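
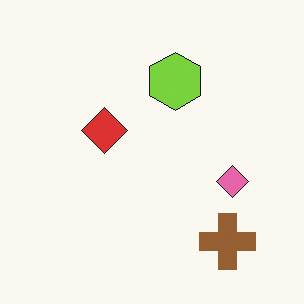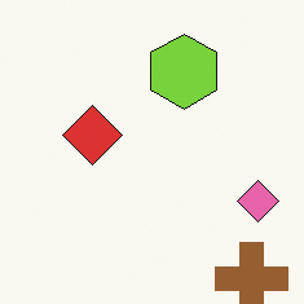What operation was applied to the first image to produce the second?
The image was cropped slightly and scaled back up.

The visible shapes are larger and the field of view is narrower; shapes near the original edges may be partly or wholly outside the frame — a crop-and-rescale.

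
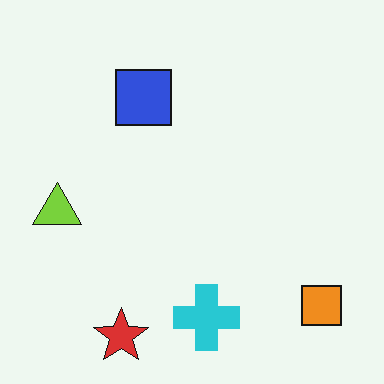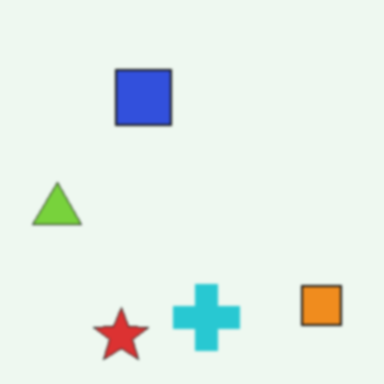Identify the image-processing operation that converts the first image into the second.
The transformation is: lightly blurred.

Shape edges and outlines are uniformly softened across the whole image.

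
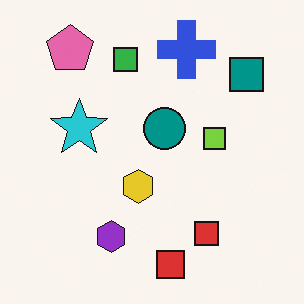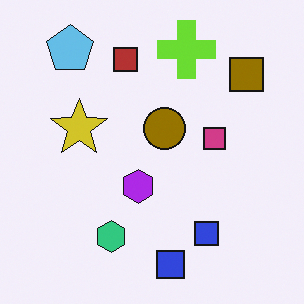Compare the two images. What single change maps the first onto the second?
The transformation is: hue-shifted by a large amount.

Every shape's color has rotated by the same amount around the hue wheel — a uniform hue shift.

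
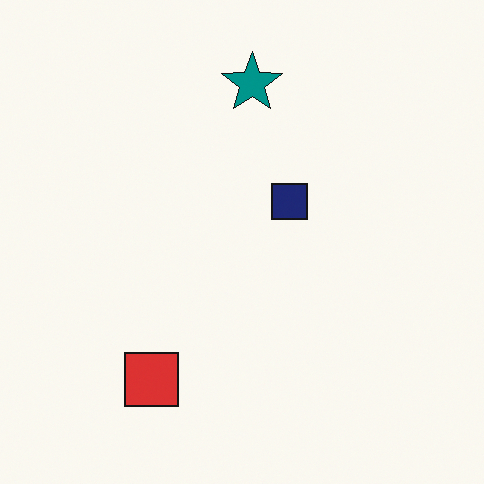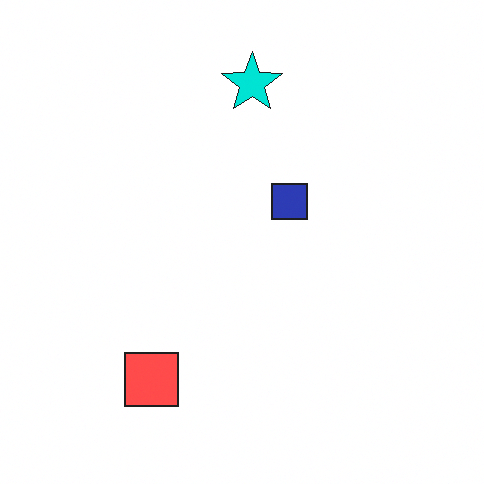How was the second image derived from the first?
Brightened a lot.

Every pixel — background and shapes alike — is uniformly brightened.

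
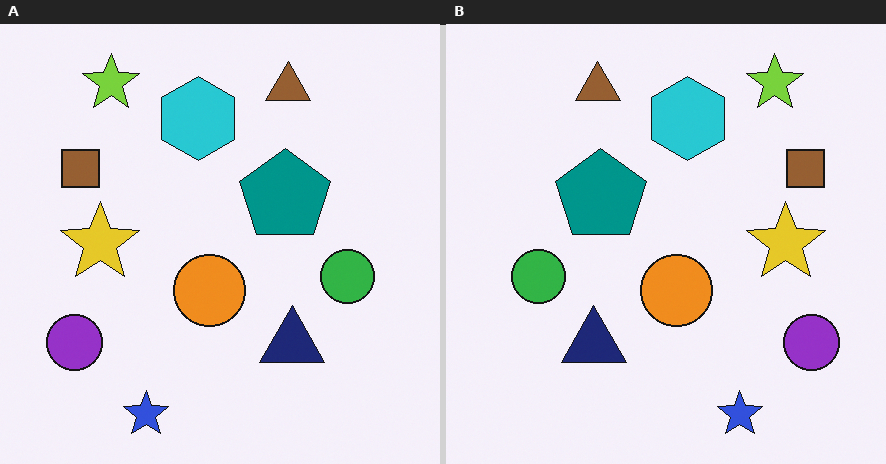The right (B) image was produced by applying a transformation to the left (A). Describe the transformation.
This is the original image flipped horizontally (left ↔ right).

The purple circle is in the bottom-left of the left (A) image and the bottom-right of the right (B) — shapes on opposite sides of the vertical midline have swapped in a mirror flip.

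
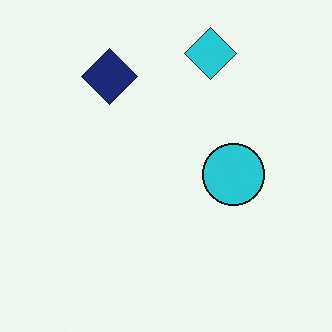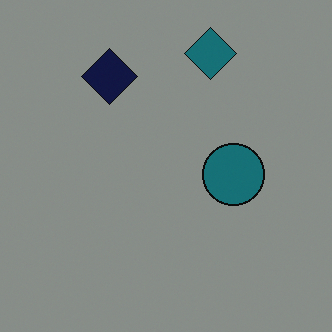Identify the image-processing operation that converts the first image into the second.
The image was substantially darkened.

Every pixel — background and shapes alike — is uniformly darkened.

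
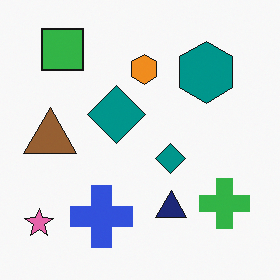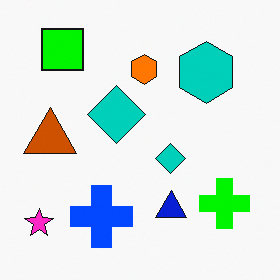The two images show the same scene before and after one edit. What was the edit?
The second image is the first made much more vivid (saturation change).

All colors are more vivid — a global saturation change.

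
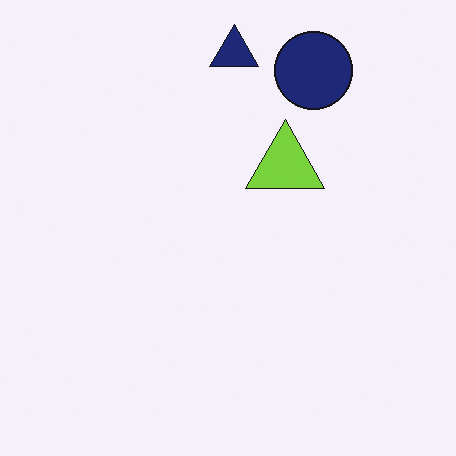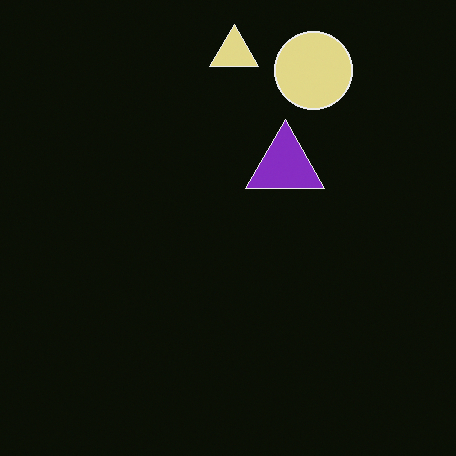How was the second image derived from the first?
Color-inverted (negative).

The light background has become dark and every shape's color is its complement — a photographic negative.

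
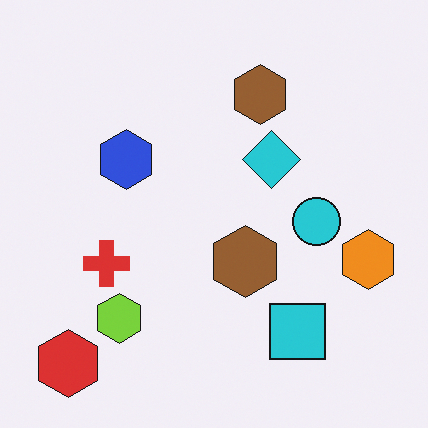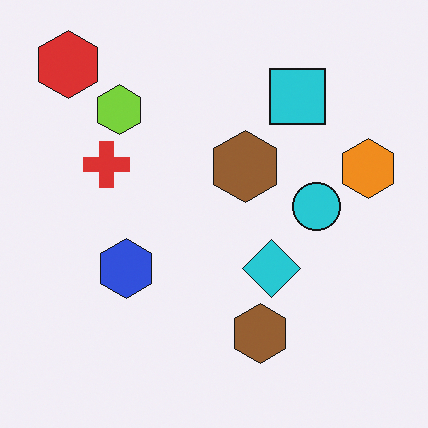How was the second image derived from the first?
This is the original image flipped vertically (top ↔ bottom).

The red hexagon is in the bottom-left of the first image and the top-left of the second — shapes on opposite sides of the horizontal midline have swapped in a mirror flip.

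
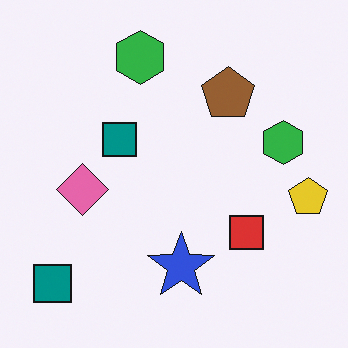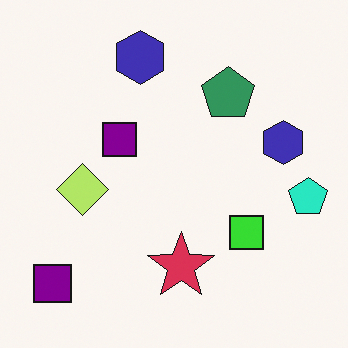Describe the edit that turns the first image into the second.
Hue-shifted noticeably.

Every shape's color has rotated by the same amount around the hue wheel — a uniform hue shift.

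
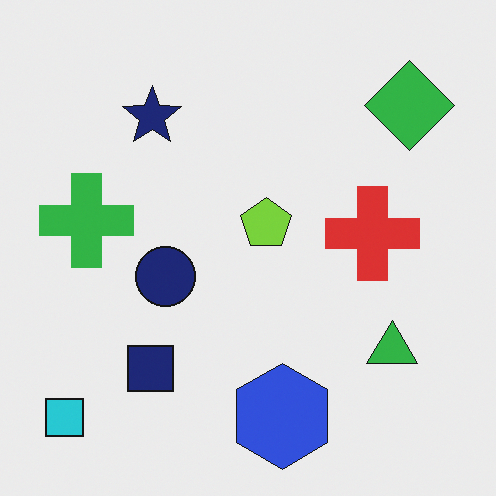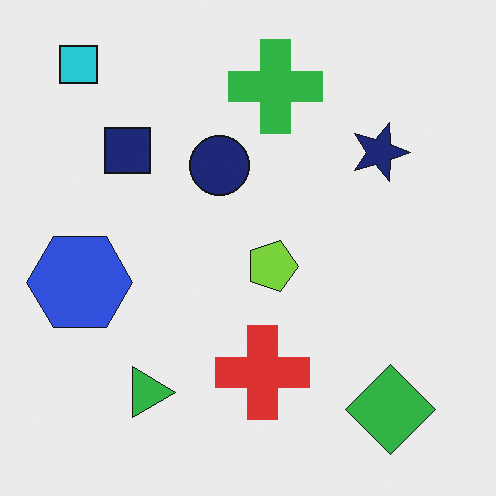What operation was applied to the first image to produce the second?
It was rotated 90° clockwise.

The cyan square sits in the bottom-left of the first image and the top-left of the second — consistent with a whole-image 90° clockwise rotation.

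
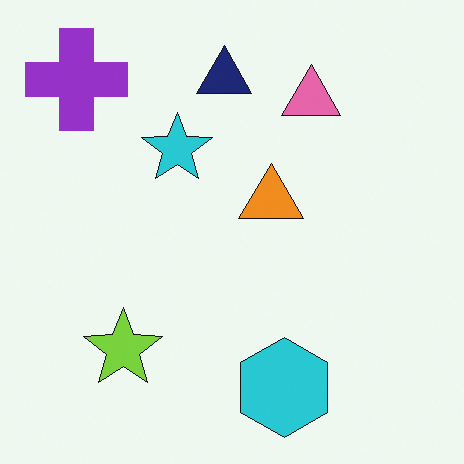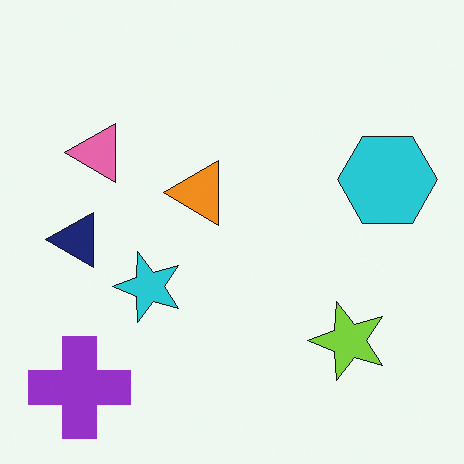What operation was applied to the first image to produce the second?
This is the original image rotated 90° counter-clockwise.

The purple cross sits in the top-left of the first image and the bottom-left of the second — consistent with a whole-image 90° counter-clockwise rotation.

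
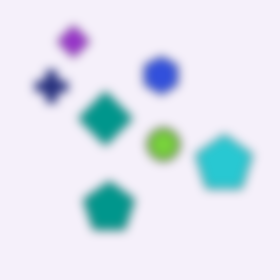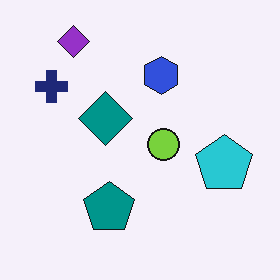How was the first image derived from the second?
The transformation is: heavily blurred.

Shape edges and outlines are uniformly softened across the whole image.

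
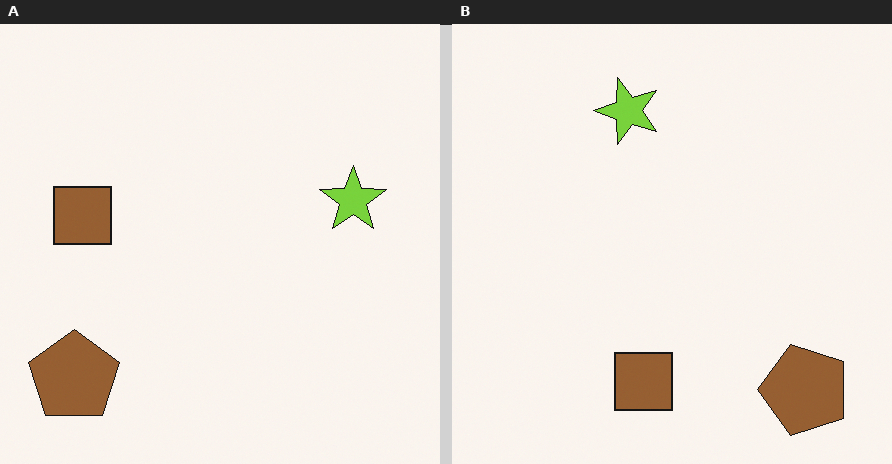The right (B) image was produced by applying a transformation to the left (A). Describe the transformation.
It was rotated 90° counter-clockwise.

The brown pentagon sits in the bottom-left of the left (A) image and the bottom-right of the right (B) — consistent with a whole-image 90° counter-clockwise rotation.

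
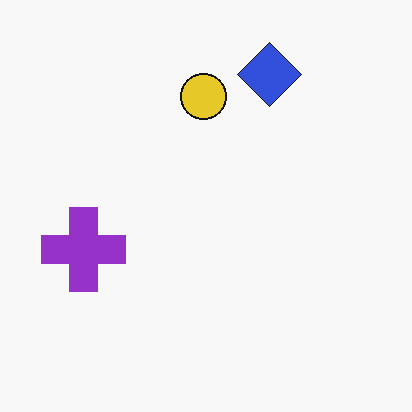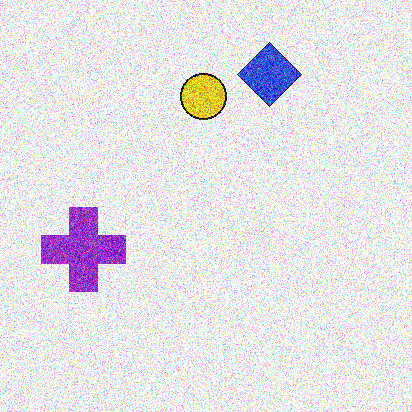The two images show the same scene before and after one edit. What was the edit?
It was degraded with strong gaussian noise.

Random speckle covers the whole image, including the flat background.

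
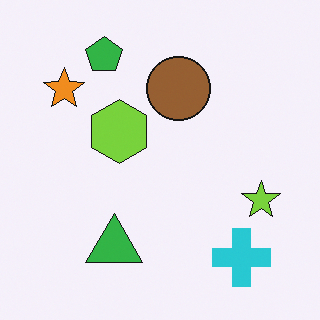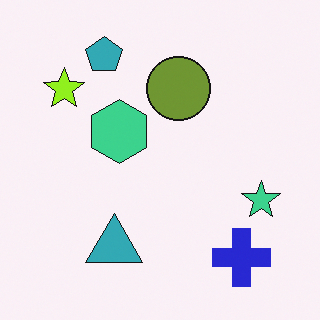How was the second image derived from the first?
Hue-shifted slightly.

Every shape's color has rotated by the same amount around the hue wheel — a uniform hue shift.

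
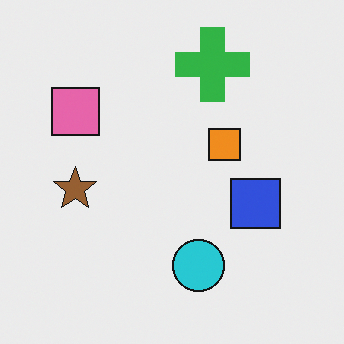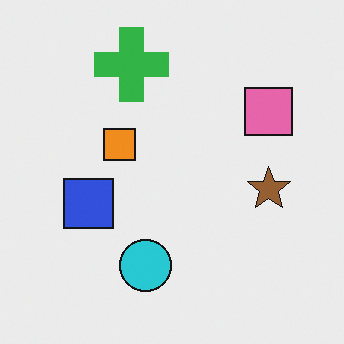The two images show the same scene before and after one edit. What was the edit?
This is the original image flipped horizontally (left ↔ right).

The brown star is in the left of the first image and the right of the second — shapes on opposite sides of the vertical midline have swapped in a mirror flip.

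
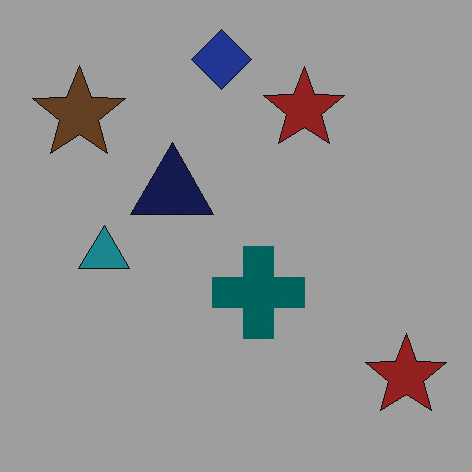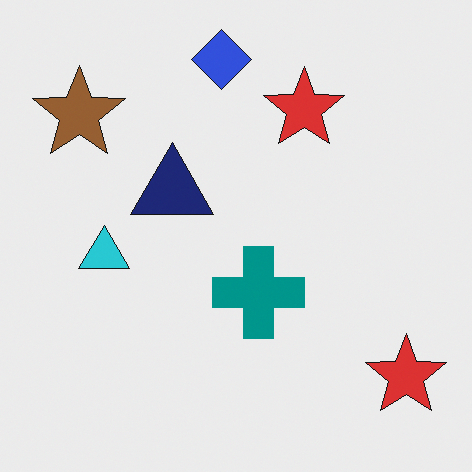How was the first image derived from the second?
The transformation is: substantially darkened.

Every pixel — background and shapes alike — is uniformly darkened.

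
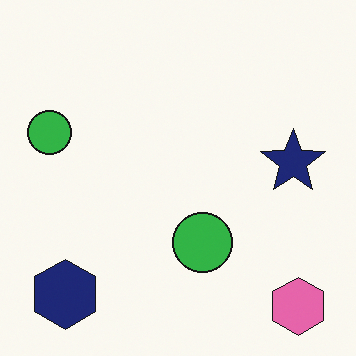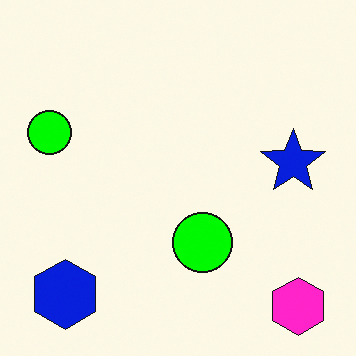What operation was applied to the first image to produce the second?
Made much more vivid (saturation change).

All colors are more vivid — a global saturation change.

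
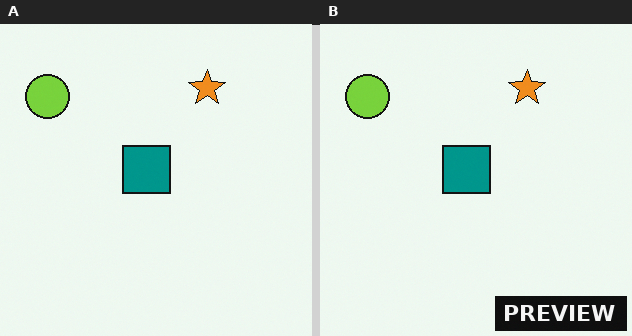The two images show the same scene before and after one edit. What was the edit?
The image was watermarked with the text "PREVIEW" in the lower-right corner.

A dark label reading "PREVIEW" appears in the lower-right corner.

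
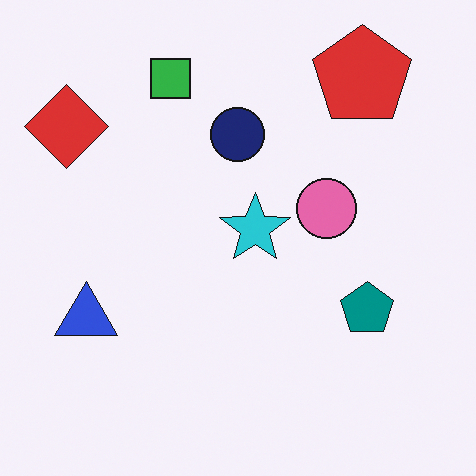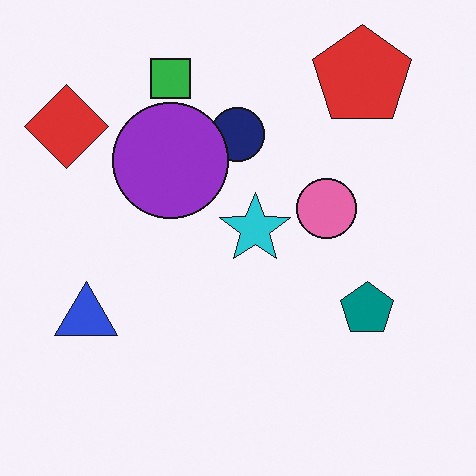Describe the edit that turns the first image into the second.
It was overlaid with an additional purple circle.

A purple circle appears in the second image that is absent from the first.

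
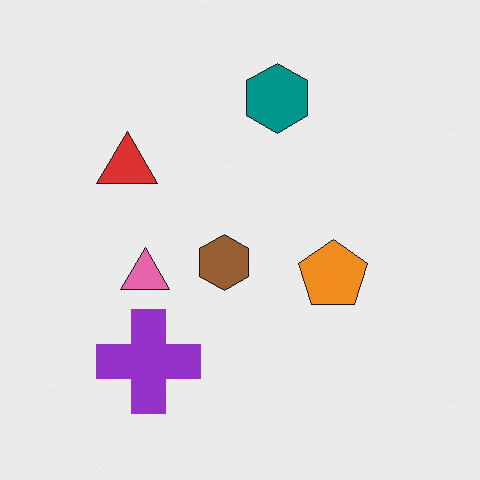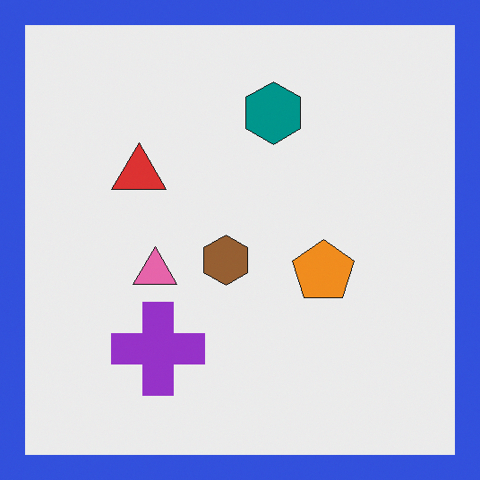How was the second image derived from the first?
This is the original image framed with a blue border.

A solid blue frame runs around the edge of the second image, with the content slightly shrunk inside it.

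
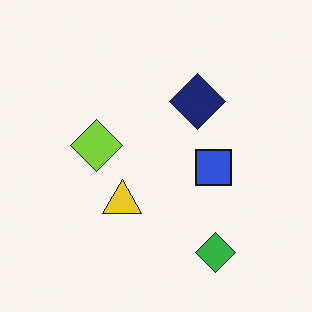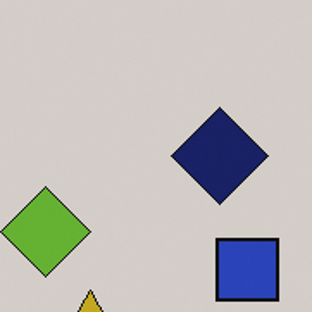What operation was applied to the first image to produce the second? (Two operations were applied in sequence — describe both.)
This is the original image slightly darkened, then cropped tightly and scaled back up.

Every pixel — background and shapes alike — is uniformly darkened. The visible shapes are larger and the field of view is narrower; shapes near the original edges may be partly or wholly outside the frame — a crop-and-rescale.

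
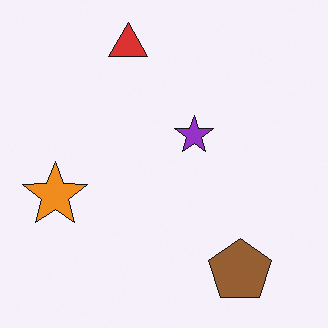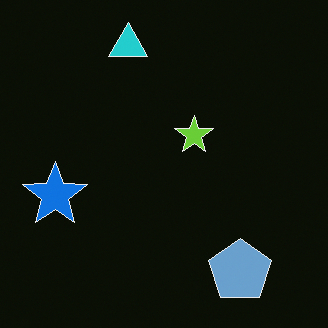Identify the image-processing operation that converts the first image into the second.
The transformation is: color-inverted (negative).

The light background has become dark and every shape's color is its complement — a photographic negative.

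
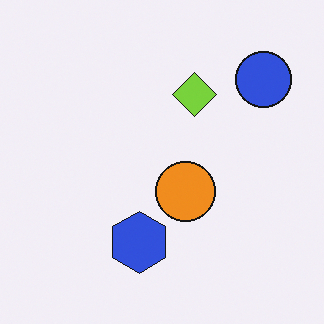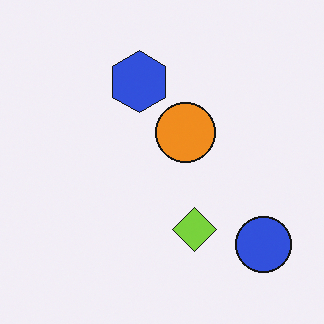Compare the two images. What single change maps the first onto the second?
The image was flipped vertically (top ↔ bottom).

The blue circle is in the top-right of the first image and the bottom-right of the second — shapes on opposite sides of the horizontal midline have swapped in a mirror flip.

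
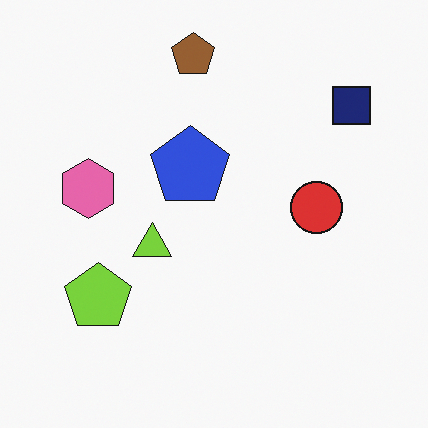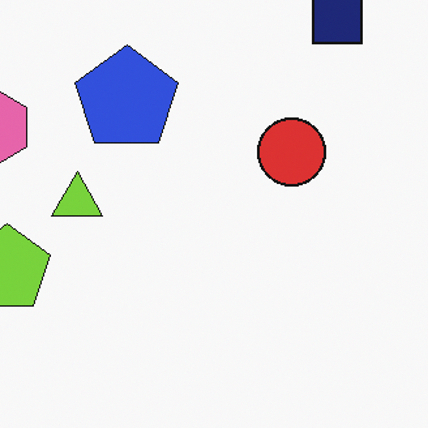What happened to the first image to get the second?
It was cropped to a modestly smaller region and rescaled.

The visible shapes are larger and the field of view is narrower; shapes near the original edges may be partly or wholly outside the frame — a crop-and-rescale.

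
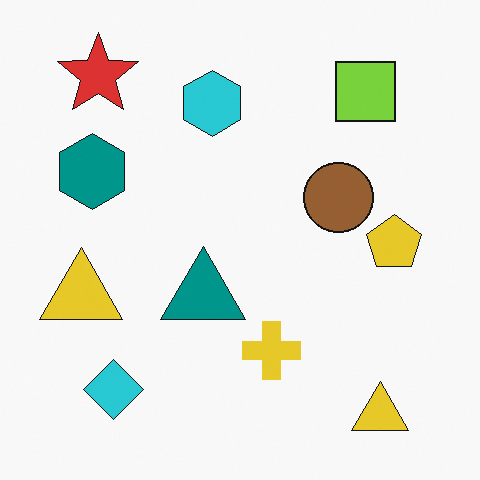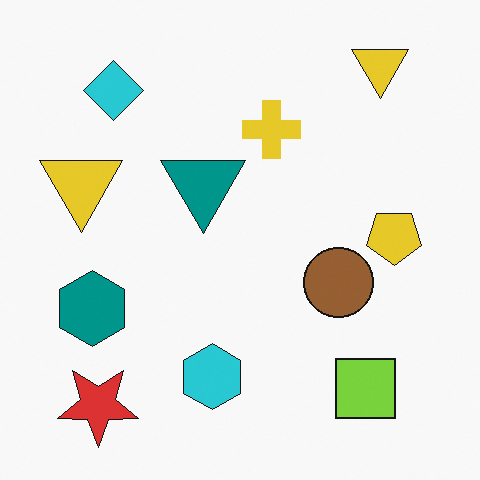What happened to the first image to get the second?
Flipped vertically (top ↔ bottom).

The red star is in the top-left of the first image and the bottom-left of the second — shapes on opposite sides of the horizontal midline have swapped in a mirror flip.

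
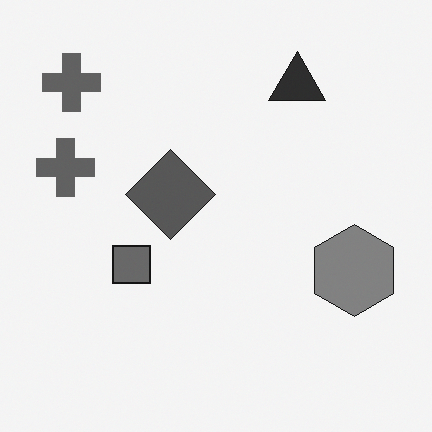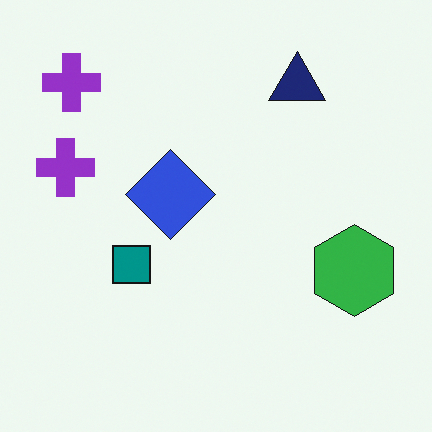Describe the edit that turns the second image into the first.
The first image is the second converted to grayscale.

All color is removed — every shape is now a shade of grey.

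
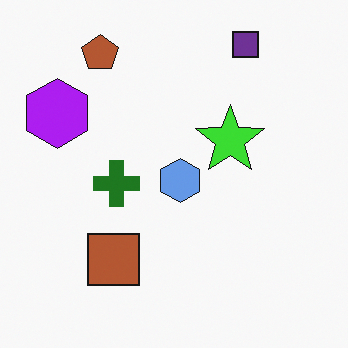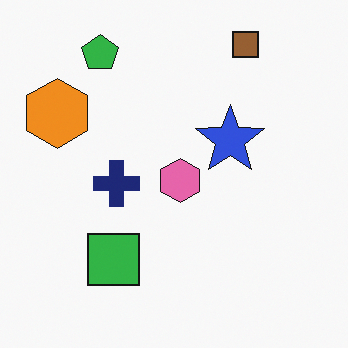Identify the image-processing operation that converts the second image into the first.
The transformation is: hue-shifted by a large amount.

Every shape's color has rotated by the same amount around the hue wheel — a uniform hue shift.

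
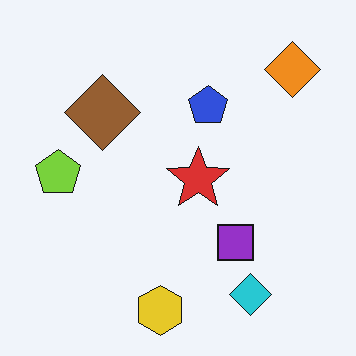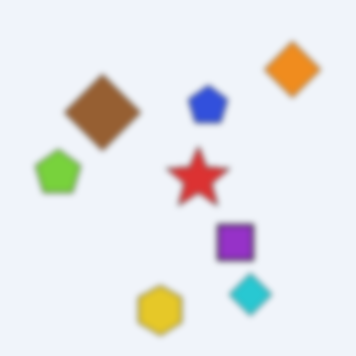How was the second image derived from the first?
It was moderately blurred.

Shape edges and outlines are uniformly softened across the whole image.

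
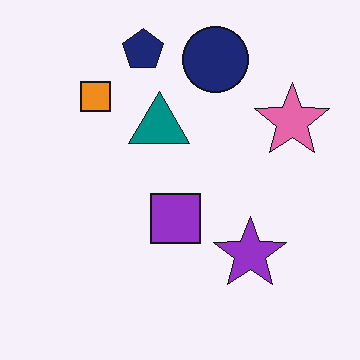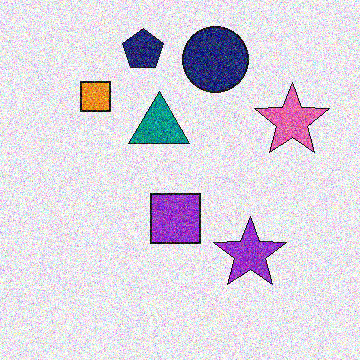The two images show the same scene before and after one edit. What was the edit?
Degraded with heavy additive noise.

Random speckle covers the whole image, including the flat background.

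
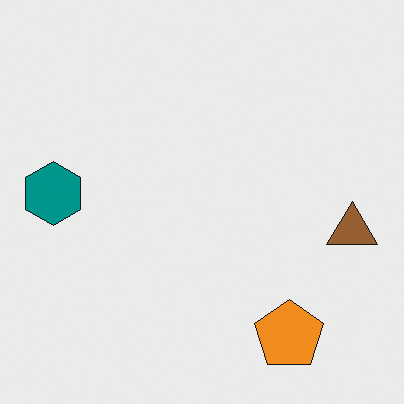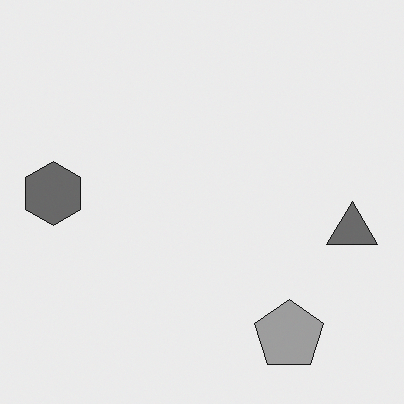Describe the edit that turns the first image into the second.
The second image is the first converted to grayscale.

All color is removed — every shape is now a shade of grey.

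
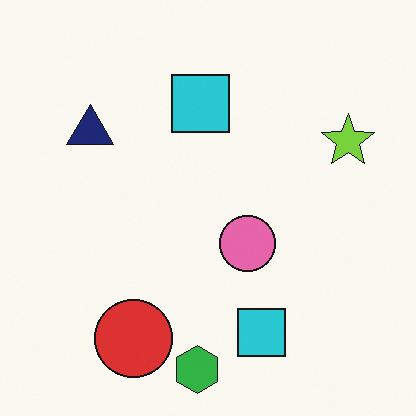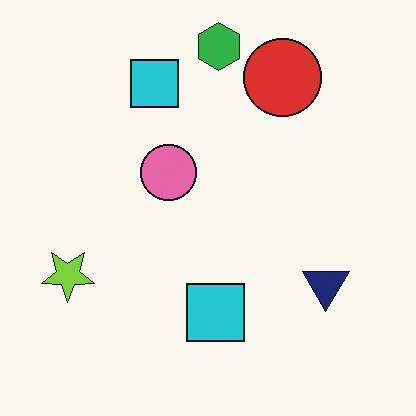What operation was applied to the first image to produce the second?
The second image is the first rotated 180°.

The green hexagon sits in the bottom of the first image and the top of the second — consistent with a whole-image 180° rotation.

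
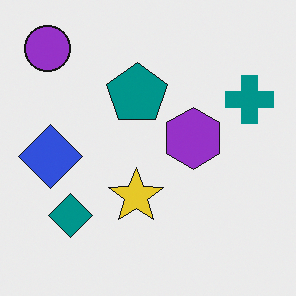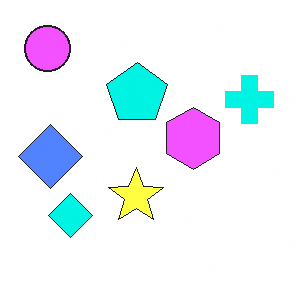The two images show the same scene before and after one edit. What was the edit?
It was substantially brightened.

Every pixel — background and shapes alike — is uniformly brightened.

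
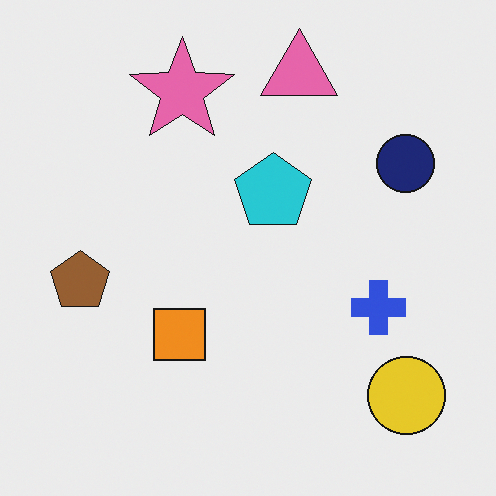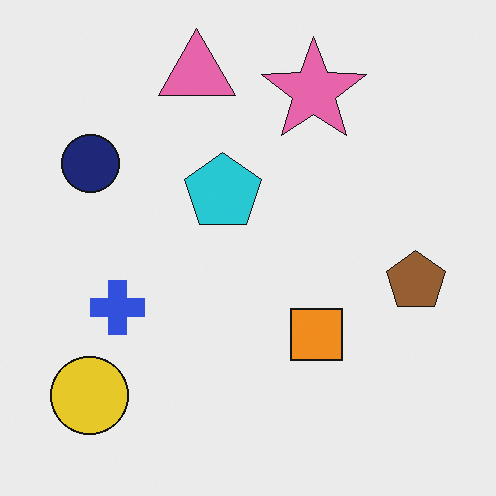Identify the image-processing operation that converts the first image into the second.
The second image is the first flipped horizontally (left ↔ right).

The brown pentagon is in the left of the first image and the right of the second — shapes on opposite sides of the vertical midline have swapped in a mirror flip.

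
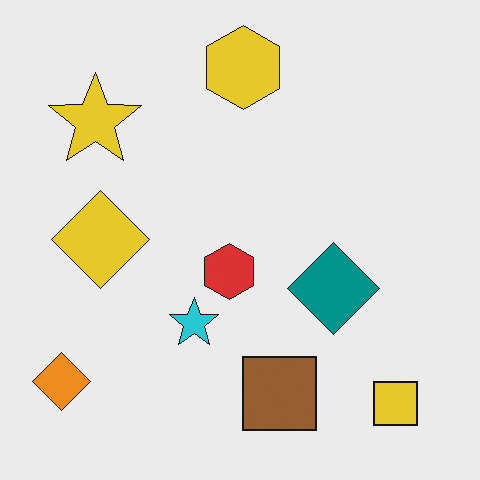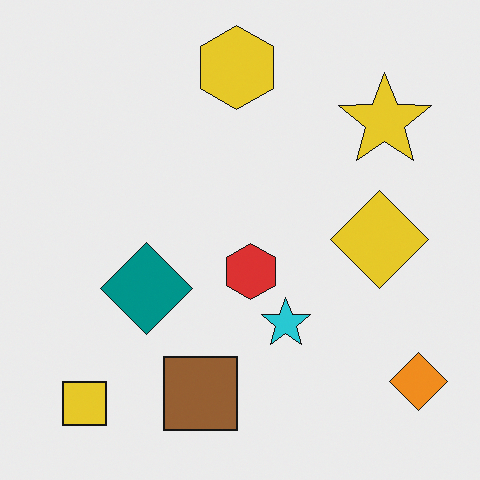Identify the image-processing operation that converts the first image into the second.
The transformation is: flipped horizontally (left ↔ right).

The orange diamond is in the bottom-left of the first image and the bottom-right of the second — shapes on opposite sides of the vertical midline have swapped in a mirror flip.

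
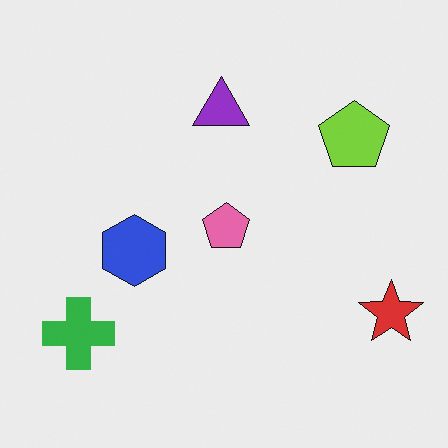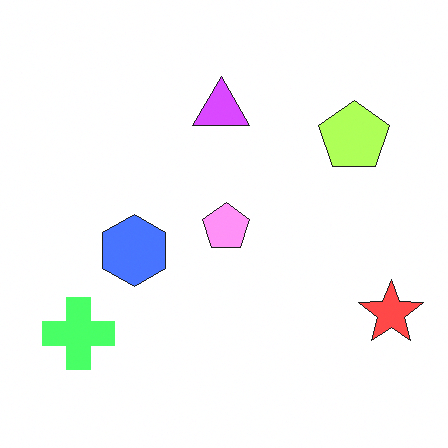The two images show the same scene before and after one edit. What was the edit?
The image was brightened a lot.

Every pixel — background and shapes alike — is uniformly brightened.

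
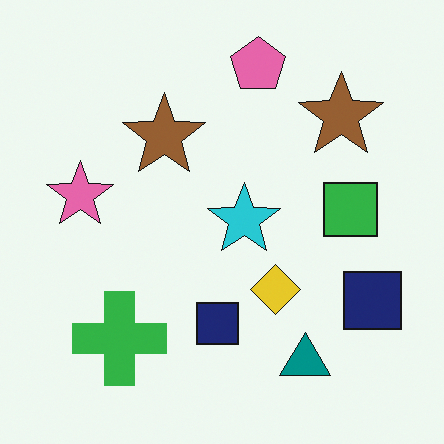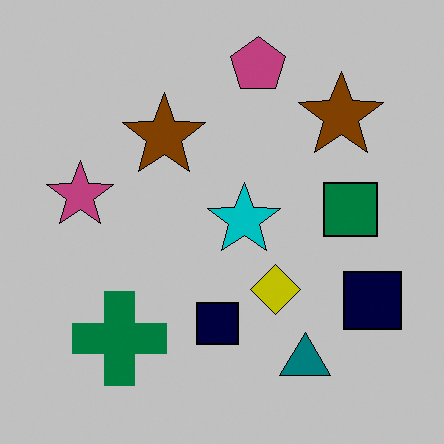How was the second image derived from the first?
The image was aggressively posterized.

Each flat color has snapped to a coarser quantized level — most visibly, the near-white background has dropped to a flat grey.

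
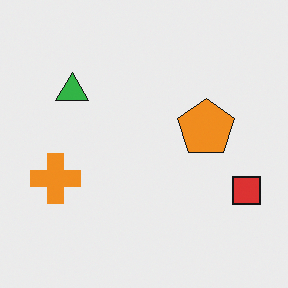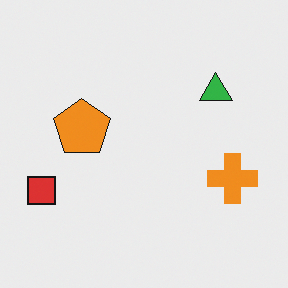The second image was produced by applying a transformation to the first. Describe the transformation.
The image was flipped horizontally (left ↔ right).

The red square is in the right of the first image and the left of the second — shapes on opposite sides of the vertical midline have swapped in a mirror flip.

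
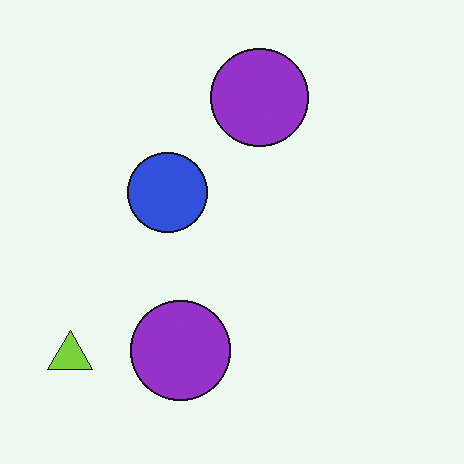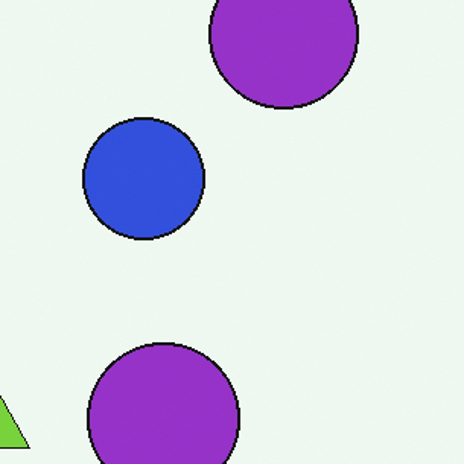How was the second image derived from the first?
This is the original image cropped to a modestly smaller region and rescaled.

The visible shapes are larger and the field of view is narrower; shapes near the original edges may be partly or wholly outside the frame — a crop-and-rescale.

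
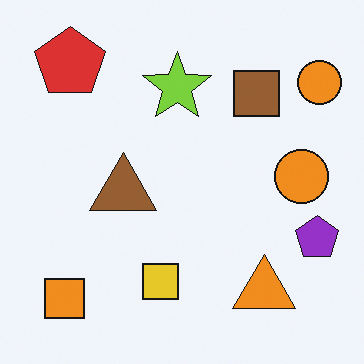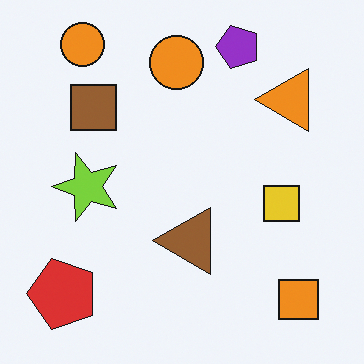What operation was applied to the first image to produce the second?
The transformation is: rotated 90° counter-clockwise.

The orange square sits in the bottom-left of the first image and the bottom-right of the second — consistent with a whole-image 90° counter-clockwise rotation.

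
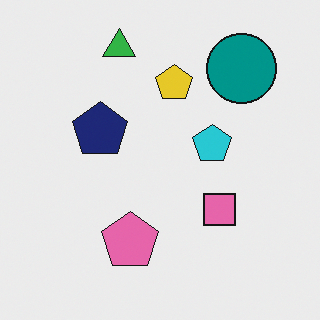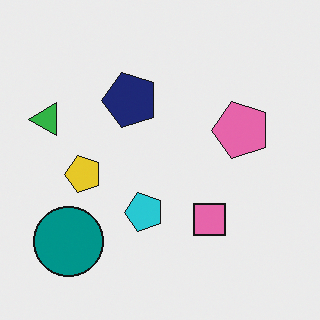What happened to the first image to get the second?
The transformation is: transposed (reflected across the top-left ↔ bottom-right diagonal).

Shapes have swapped their row and column positions — what was in the top-right is now in the bottom-left — a diagonal reflection.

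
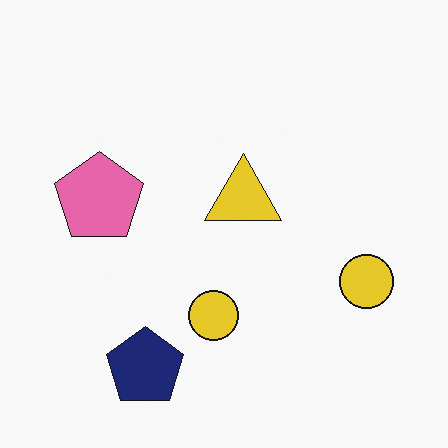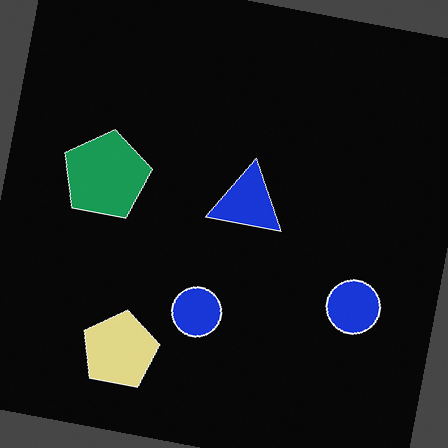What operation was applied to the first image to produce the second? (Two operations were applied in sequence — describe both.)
Color-inverted (negative), then rotated clockwise by a small amount.

The light background has become dark and every shape's color is its complement — a photographic negative. Every shape is tilted by the same angle and the image corners show triangular fill wedges — a whole-image rotation by a non-right angle.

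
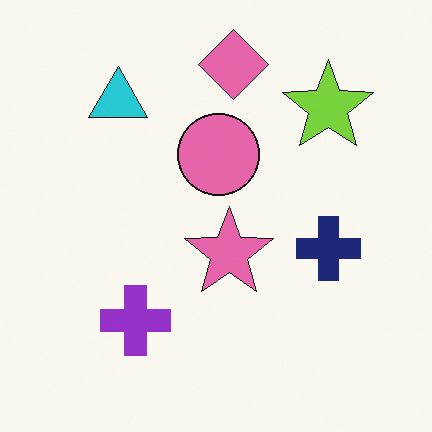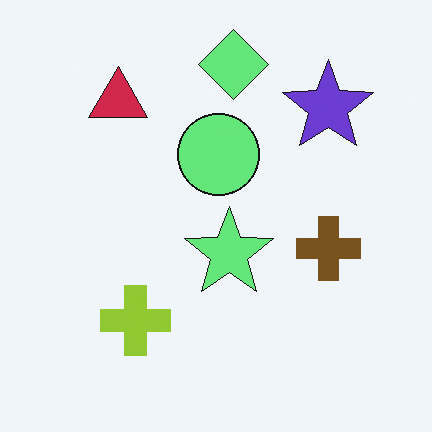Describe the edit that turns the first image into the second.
This is the original image hue-shifted by a large amount.

Every shape's color has rotated by the same amount around the hue wheel — a uniform hue shift.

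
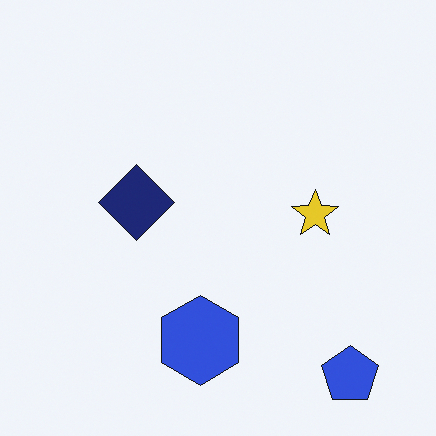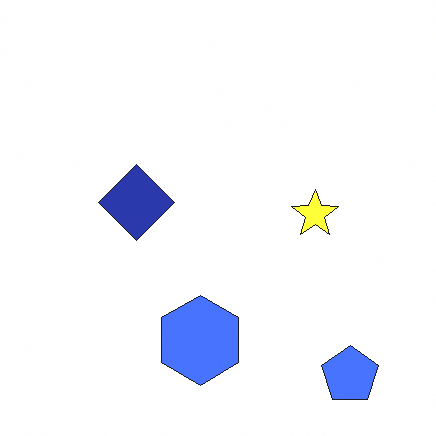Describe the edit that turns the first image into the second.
This is the original image brightened a lot.

Every pixel — background and shapes alike — is uniformly brightened.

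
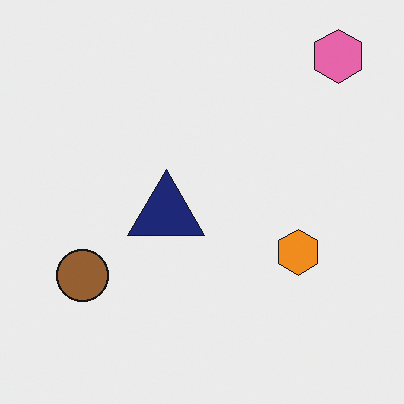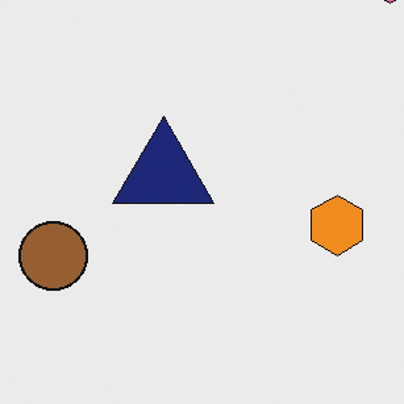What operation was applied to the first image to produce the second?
The transformation is: cropped slightly and scaled back up.

The visible shapes are larger and the field of view is narrower; shapes near the original edges may be partly or wholly outside the frame — a crop-and-rescale.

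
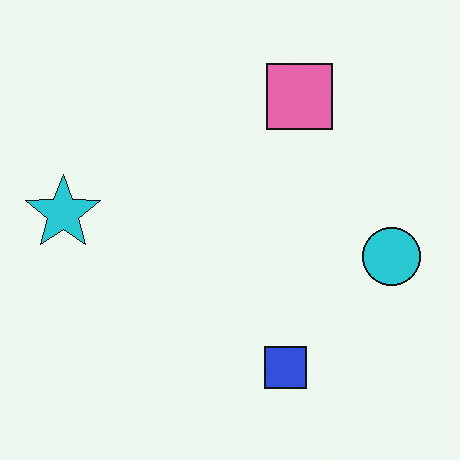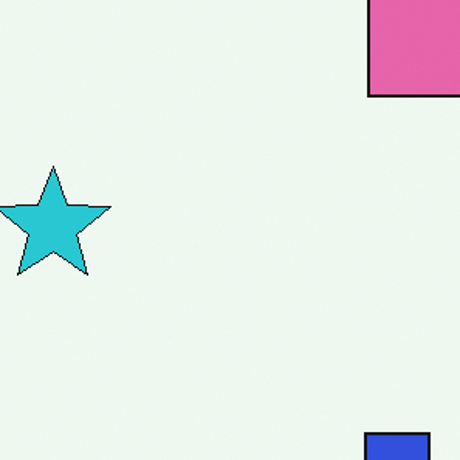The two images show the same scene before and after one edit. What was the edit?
The transformation is: cropped to a modestly smaller region and rescaled.

The visible shapes are larger and the field of view is narrower; shapes near the original edges may be partly or wholly outside the frame — a crop-and-rescale.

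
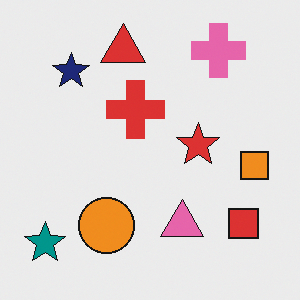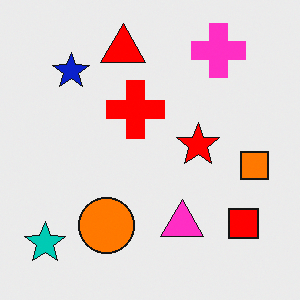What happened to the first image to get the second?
The transformation is: heavily oversaturated.

All colors are more vivid — a global saturation change.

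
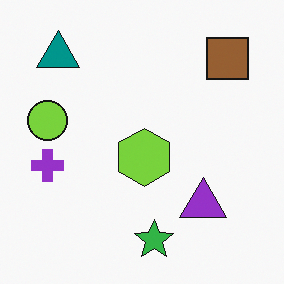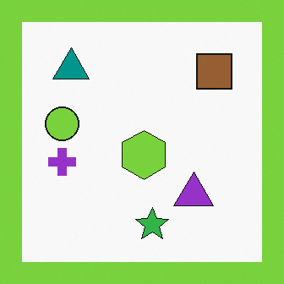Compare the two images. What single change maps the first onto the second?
The second image is the first framed with a lime border.

A solid lime frame runs around the edge of the second image, with the content slightly shrunk inside it.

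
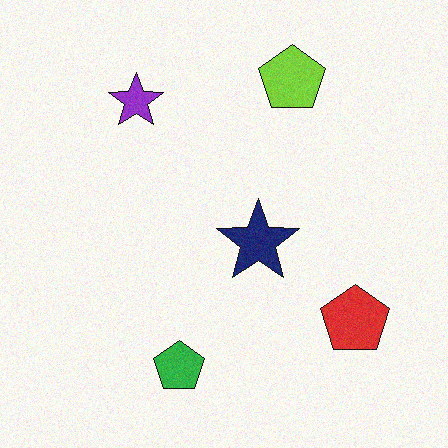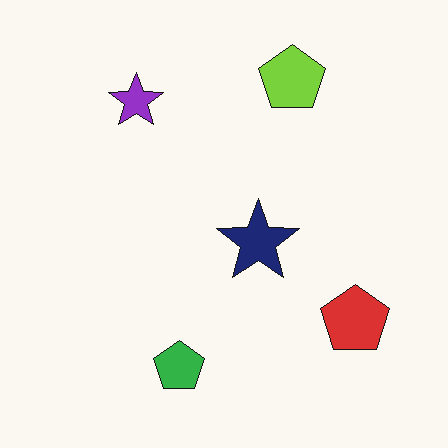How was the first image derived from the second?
The first image is the second degraded with light additive noise.

Random speckle covers the whole image, including the flat background.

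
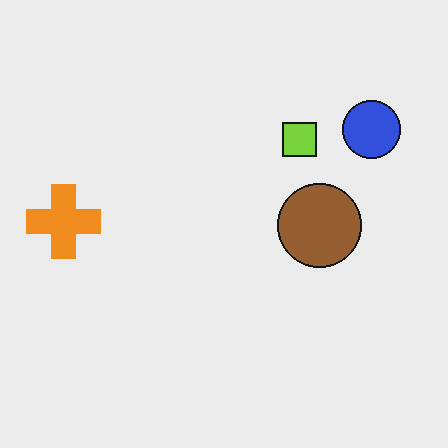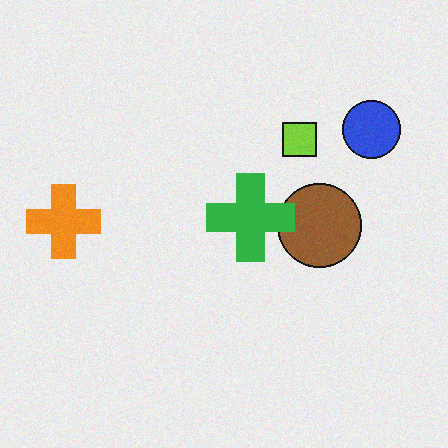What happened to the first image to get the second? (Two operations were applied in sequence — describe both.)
The transformation is: degraded with subtle gaussian noise, then overlaid with an additional green cross.

Random speckle covers the whole image, including the flat background. A green cross appears in the second image that is absent from the first.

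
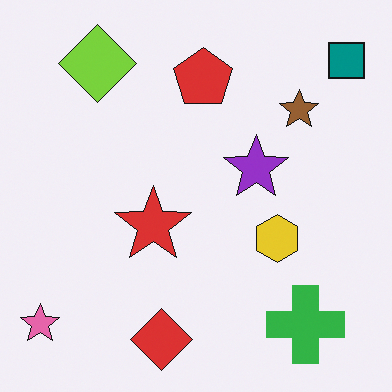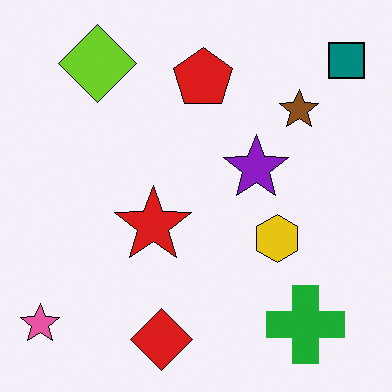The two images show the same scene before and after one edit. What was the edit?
The image was given slightly increased contrast.

Tones are pushed away from mid-grey across the whole image — a global contrast change.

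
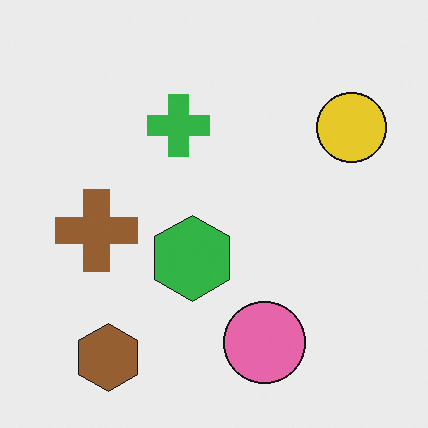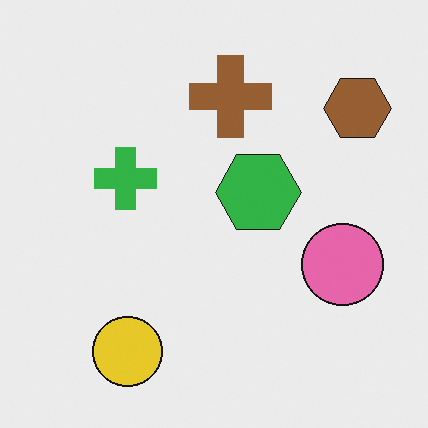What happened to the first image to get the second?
The second image is the first transposed (reflected across the top-left ↔ bottom-right diagonal).

Shapes have swapped their row and column positions — what was in the top-right is now in the bottom-left — a diagonal reflection.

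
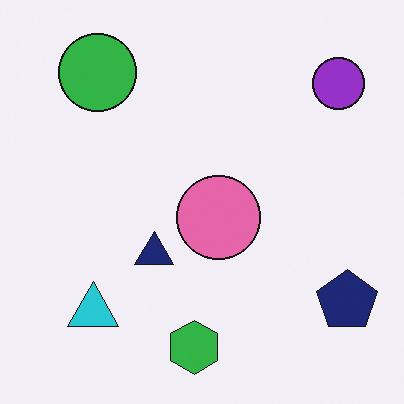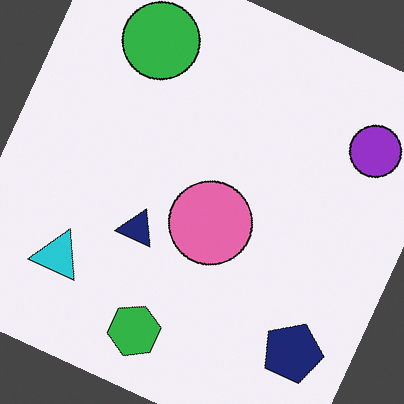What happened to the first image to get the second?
Rotated clockwise by a moderate amount.

Every shape is tilted by the same angle and the image corners show triangular fill wedges — a whole-image rotation by a non-right angle.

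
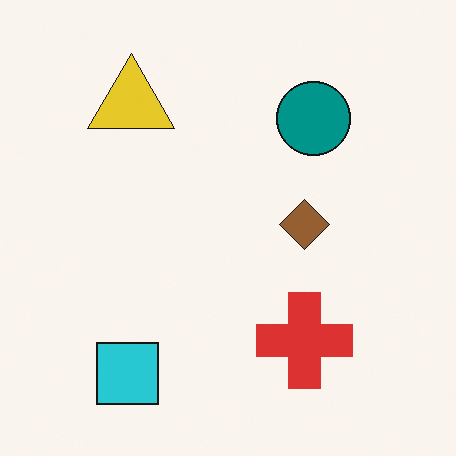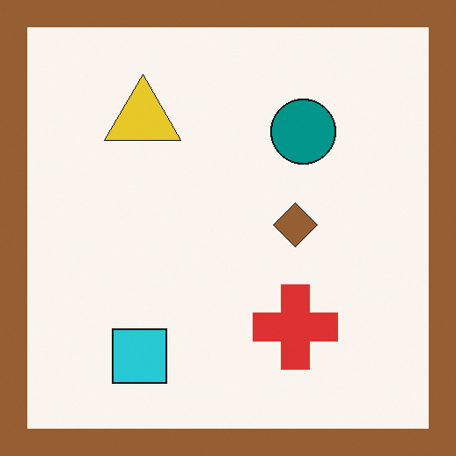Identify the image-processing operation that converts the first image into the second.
Framed with a brown border.

A solid brown frame runs around the edge of the second image, with the content slightly shrunk inside it.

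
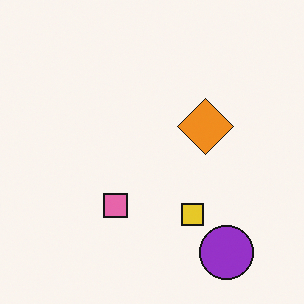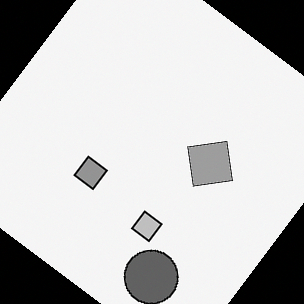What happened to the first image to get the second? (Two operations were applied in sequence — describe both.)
This is the original image converted to grayscale, then rotated clockwise by a large amount — several tens of degrees.

All color is removed — every shape is now a shade of grey. Every shape is tilted by the same angle and the image corners show triangular fill wedges — a whole-image rotation by a non-right angle.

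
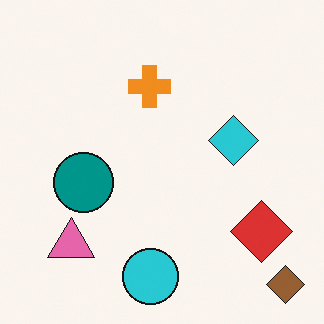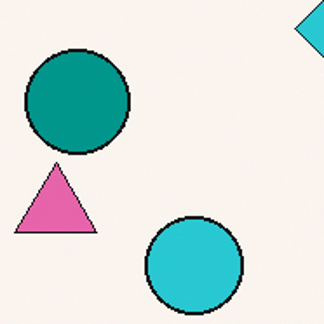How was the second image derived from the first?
It was cropped tightly and scaled back up.

The visible shapes are larger and the field of view is narrower; shapes near the original edges may be partly or wholly outside the frame — a crop-and-rescale.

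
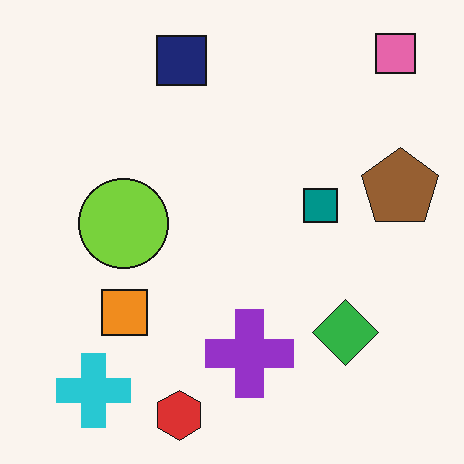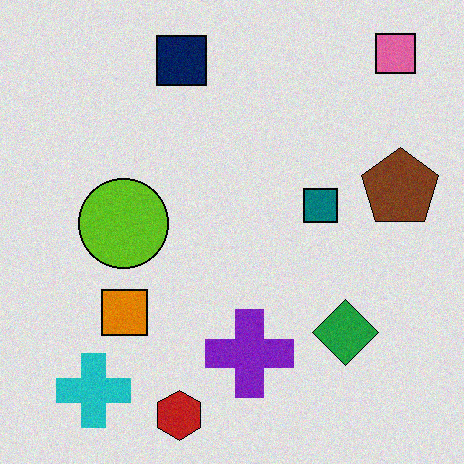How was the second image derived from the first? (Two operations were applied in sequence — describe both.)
The transformation is: posterized to a reduced palette, then degraded with subtle gaussian noise.

Each flat color has snapped to a coarser quantized level — most visibly, the near-white background has dropped to a flat grey. Random speckle covers the whole image, including the flat background.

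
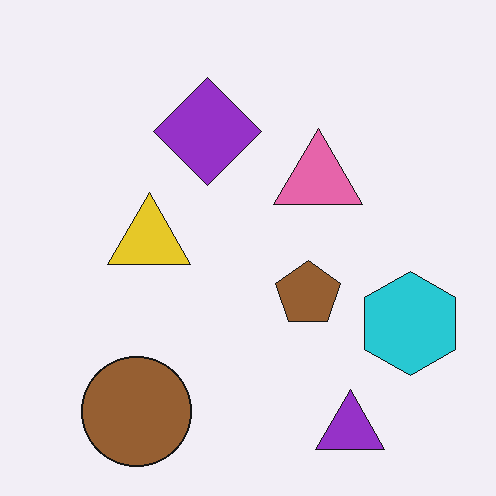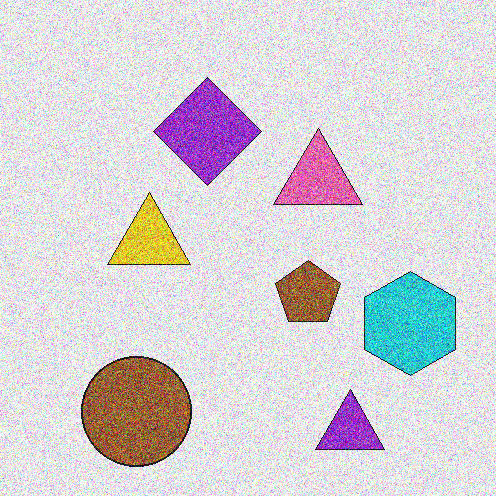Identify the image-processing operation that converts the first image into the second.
This is the original image degraded with heavy additive noise.

Random speckle covers the whole image, including the flat background.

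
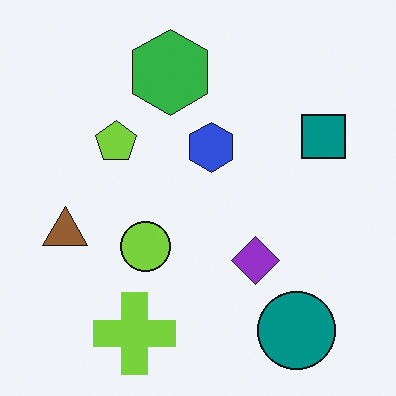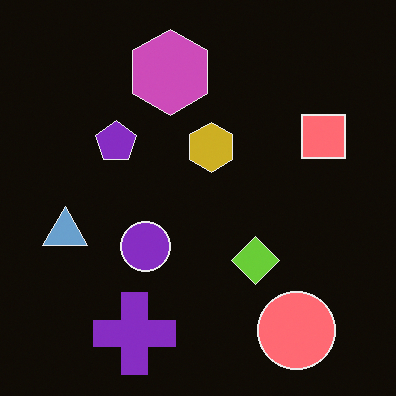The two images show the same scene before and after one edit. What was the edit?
The transformation is: color-inverted (negative).

The light background has become dark and every shape's color is its complement — a photographic negative.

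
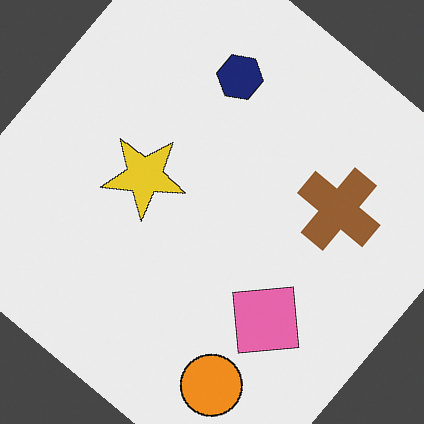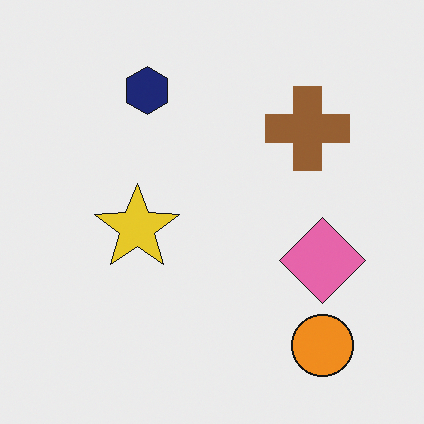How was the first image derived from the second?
The transformation is: rotated clockwise by a large amount — several tens of degrees.

Every shape is tilted by the same angle and the image corners show triangular fill wedges — a whole-image rotation by a non-right angle.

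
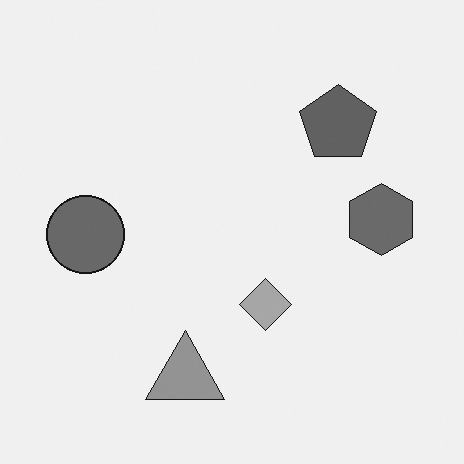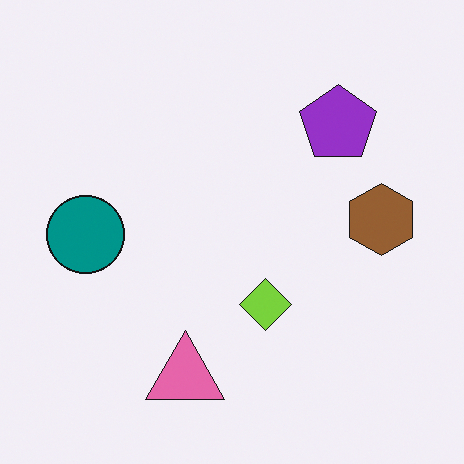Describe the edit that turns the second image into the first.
This is the original image converted to grayscale.

All color is removed — every shape is now a shade of grey.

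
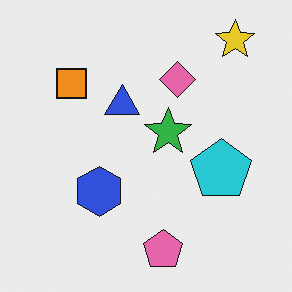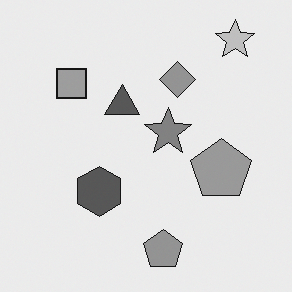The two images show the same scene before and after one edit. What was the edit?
It was converted to grayscale.

All color is removed — every shape is now a shade of grey.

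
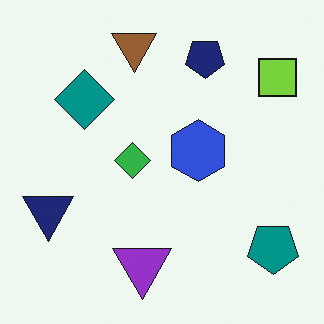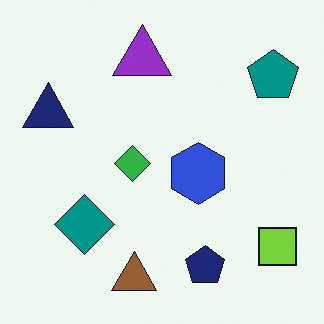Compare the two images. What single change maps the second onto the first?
Flipped vertically (top ↔ bottom).

The brown triangle is in the bottom of the second image and the top of the first — shapes on opposite sides of the horizontal midline have swapped in a mirror flip.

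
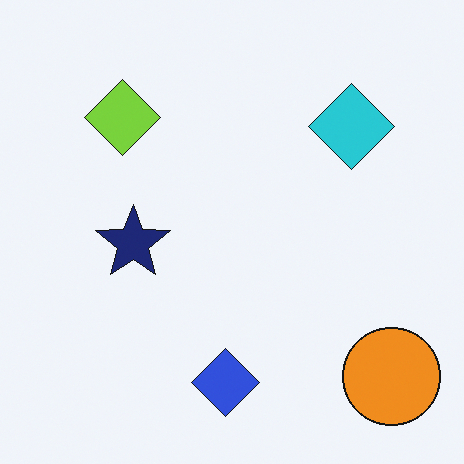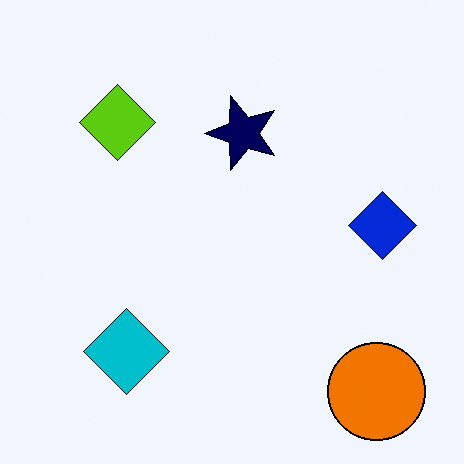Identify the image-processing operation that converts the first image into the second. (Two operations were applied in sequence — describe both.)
The transformation is: transposed (reflected across the top-left ↔ bottom-right diagonal), then given slightly increased contrast.

Shapes have swapped their row and column positions — what was in the top-right is now in the bottom-left — a diagonal reflection. Tones are pushed away from mid-grey across the whole image — a global contrast change.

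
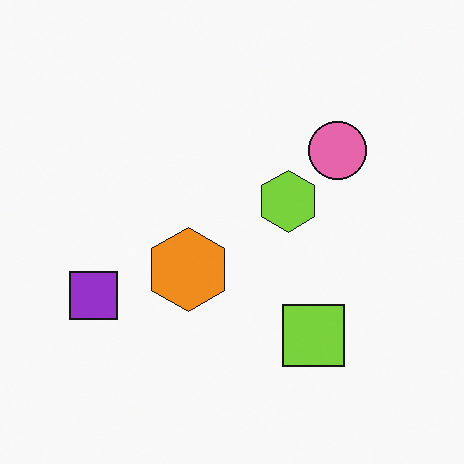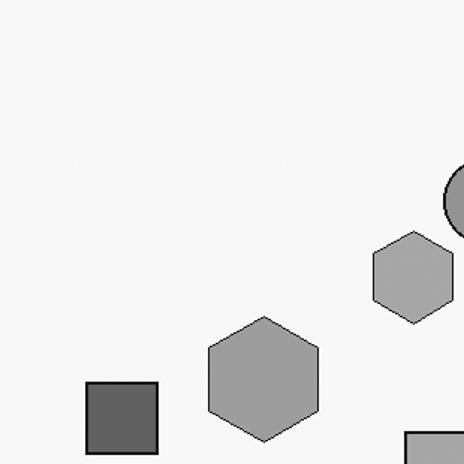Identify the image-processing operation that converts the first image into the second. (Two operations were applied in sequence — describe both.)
It was cropped slightly and scaled back up, then converted to grayscale.

The visible shapes are larger and the field of view is narrower; shapes near the original edges may be partly or wholly outside the frame — a crop-and-rescale. All color is removed — every shape is now a shade of grey.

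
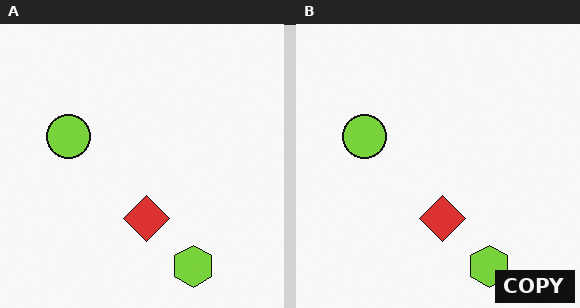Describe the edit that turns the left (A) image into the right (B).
The right (B) image is the left (A) watermarked with the text "COPY" in the lower-right corner.

A dark label reading "COPY" appears in the lower-right corner.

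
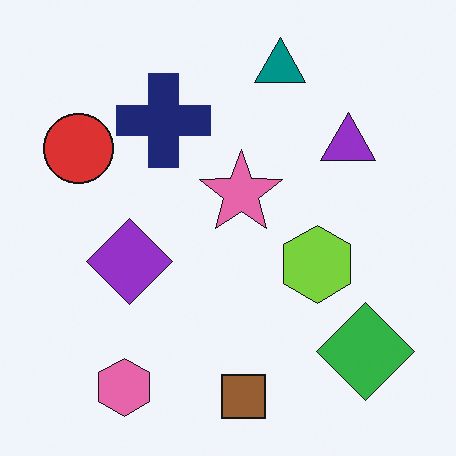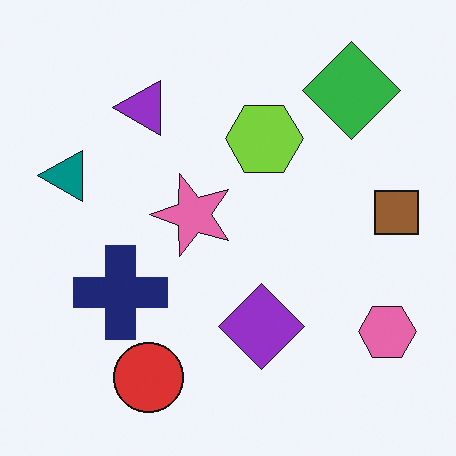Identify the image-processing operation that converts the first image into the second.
This is the original image rotated 90° counter-clockwise.

The pink hexagon sits in the bottom-left of the first image and the bottom-right of the second — consistent with a whole-image 90° counter-clockwise rotation.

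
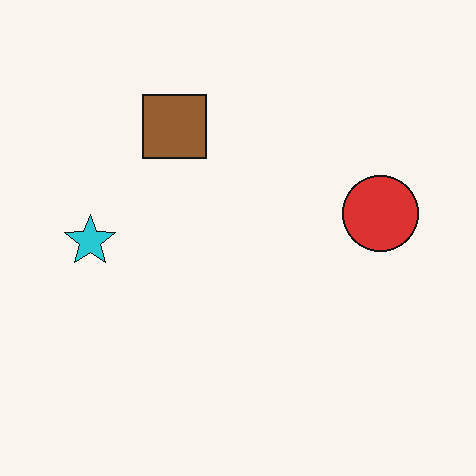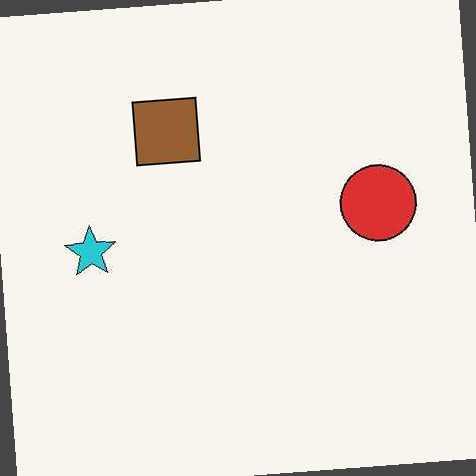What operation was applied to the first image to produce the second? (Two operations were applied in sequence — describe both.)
Given moderate JPEG compression, then rotated counter-clockwise by a few degrees.

Blocky 8×8 compression artifacts appear around shape edges and the flat background shows ringing — characteristic JPEG degradation. Every shape is tilted by the same angle and the image corners show triangular fill wedges — a whole-image rotation by a non-right angle.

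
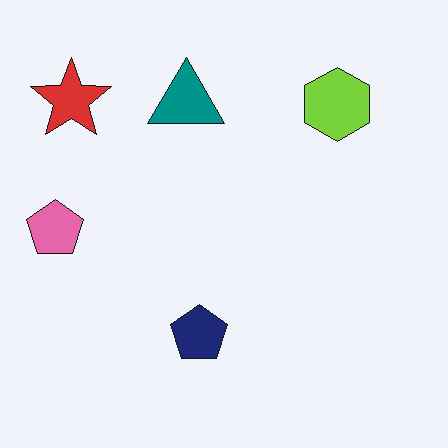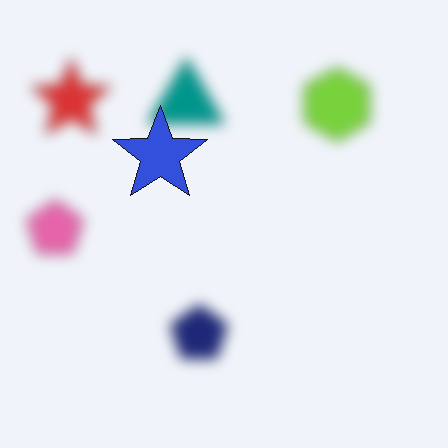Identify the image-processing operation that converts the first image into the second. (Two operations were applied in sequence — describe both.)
The image was strongly gaussian-blurred, then overlaid with an additional blue star.

Shape edges and outlines are uniformly softened across the whole image. A blue star appears in the second image that is absent from the first.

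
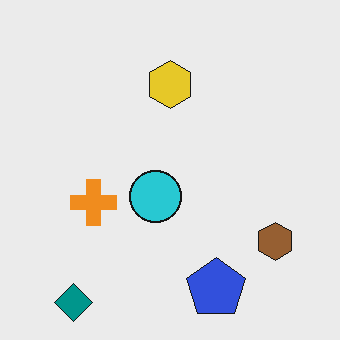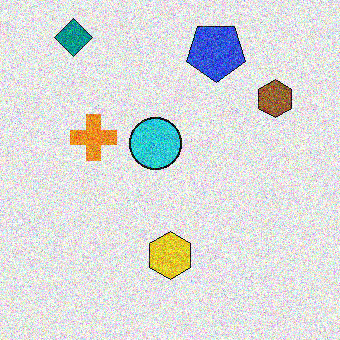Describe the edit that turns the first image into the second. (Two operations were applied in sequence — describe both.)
The second image is the first flipped vertically (top ↔ bottom), then degraded with strong gaussian noise.

The teal diamond is in the bottom-left of the first image and the top-left of the second — shapes on opposite sides of the horizontal midline have swapped in a mirror flip. Random speckle covers the whole image, including the flat background.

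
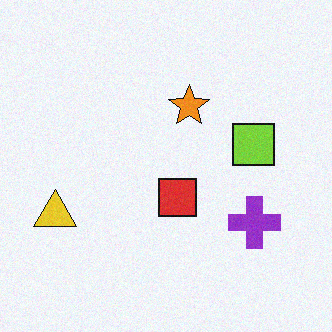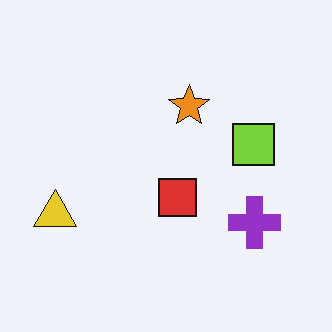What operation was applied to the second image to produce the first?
The transformation is: degraded with a light layer of grain.

Random speckle covers the whole image, including the flat background.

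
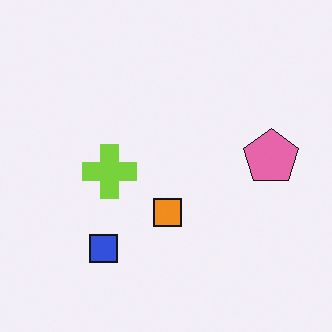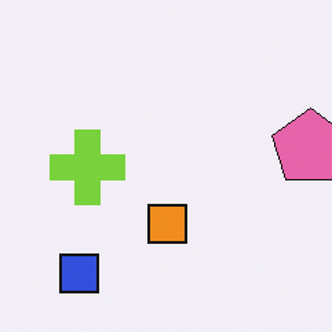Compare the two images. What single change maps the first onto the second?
It was cropped slightly and scaled back up.

The visible shapes are larger and the field of view is narrower; shapes near the original edges may be partly or wholly outside the frame — a crop-and-rescale.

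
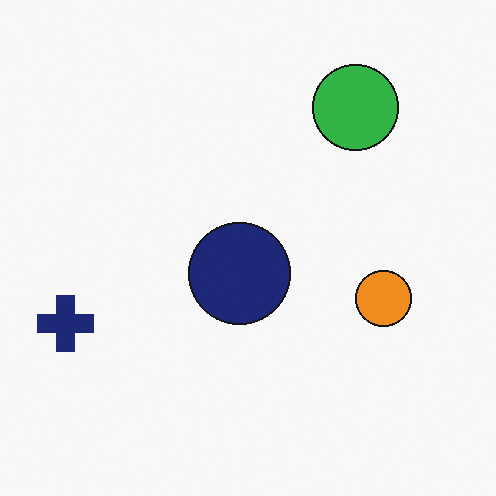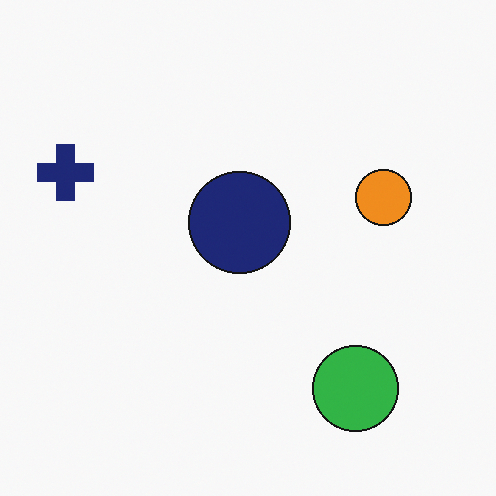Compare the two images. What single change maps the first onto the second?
The transformation is: flipped vertically (top ↔ bottom).

The green circle is in the top-right of the first image and the bottom-right of the second — shapes on opposite sides of the horizontal midline have swapped in a mirror flip.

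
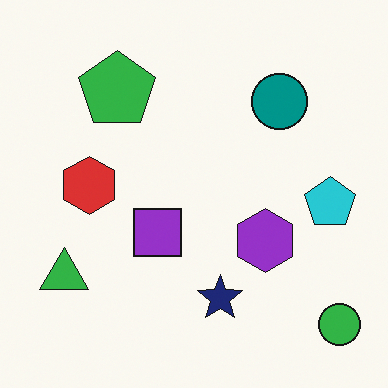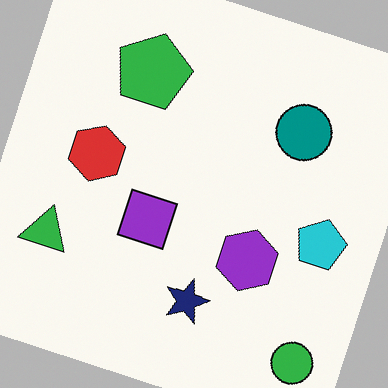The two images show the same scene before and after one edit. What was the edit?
The transformation is: rotated clockwise by a moderate amount.

Every shape is tilted by the same angle and the image corners show triangular fill wedges — a whole-image rotation by a non-right angle.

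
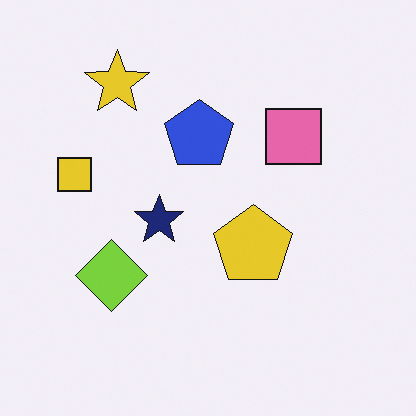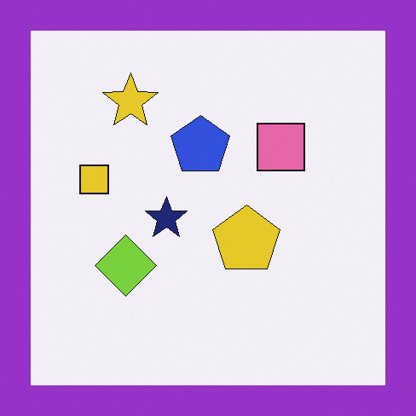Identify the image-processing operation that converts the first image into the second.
This is the original image framed with a purple border.

A solid purple frame runs around the edge of the second image, with the content slightly shrunk inside it.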